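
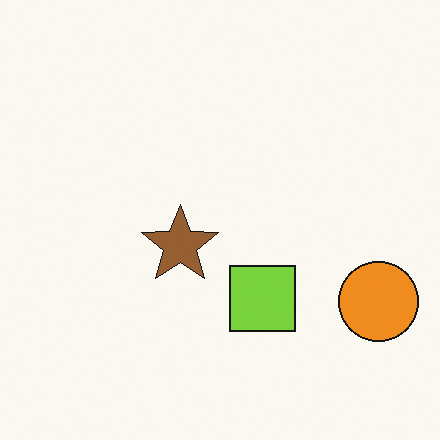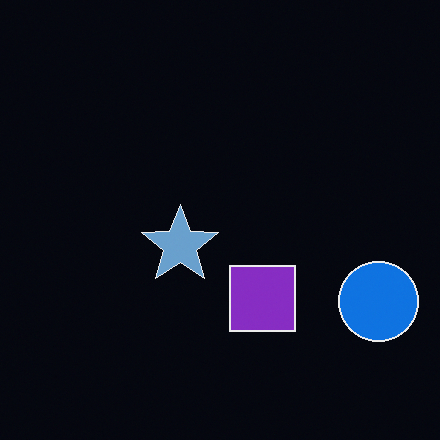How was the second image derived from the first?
The second image is the first color-inverted (negative).

The light background has become dark and every shape's color is its complement — a photographic negative.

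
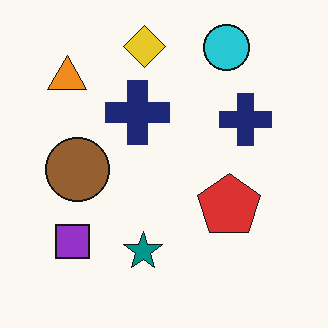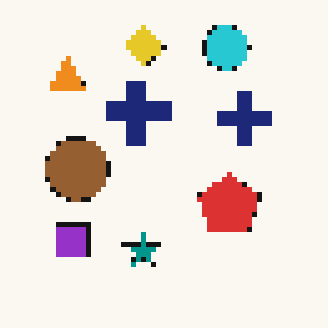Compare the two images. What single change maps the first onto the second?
The second image is the first mildly pixelated.

Shapes are reduced to large square blocks; fine edges and outlines are lost — a downscale-then-upscale (mosaic) effect.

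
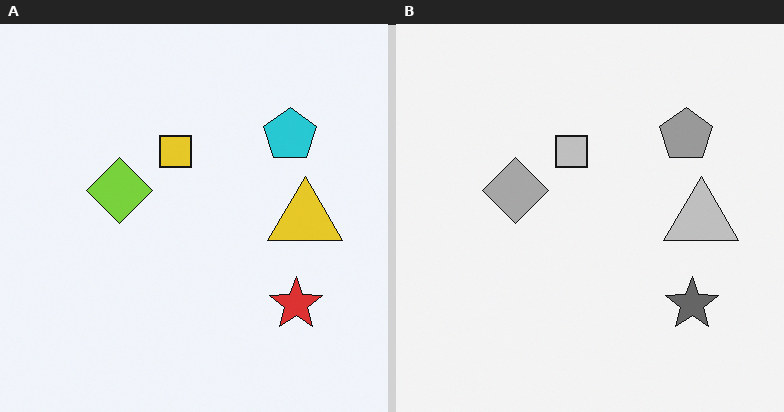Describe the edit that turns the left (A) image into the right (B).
The transformation is: converted to grayscale.

All color is removed — every shape is now a shade of grey.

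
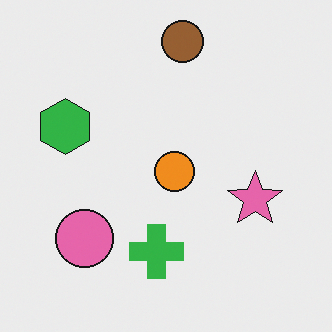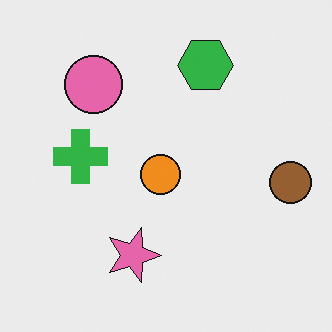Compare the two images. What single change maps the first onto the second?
This is the original image rotated 90° clockwise.

The brown circle sits in the top of the first image and the right of the second — consistent with a whole-image 90° clockwise rotation.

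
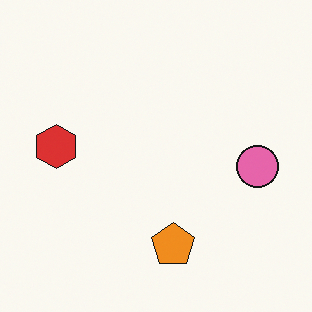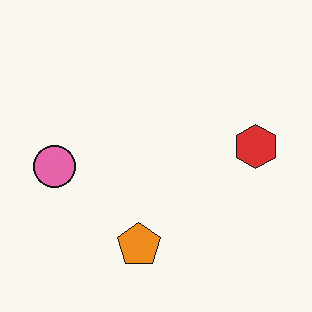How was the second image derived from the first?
It was flipped horizontally (left ↔ right).

The pink circle is in the right of the first image and the left of the second — shapes on opposite sides of the vertical midline have swapped in a mirror flip.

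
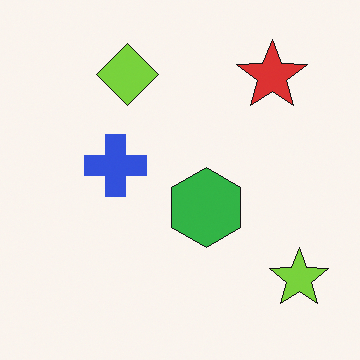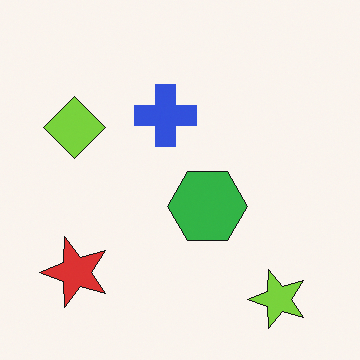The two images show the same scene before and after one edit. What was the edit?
It was transposed (reflected across the top-left ↔ bottom-right diagonal).

Shapes have swapped their row and column positions — what was in the top-right is now in the bottom-left — a diagonal reflection.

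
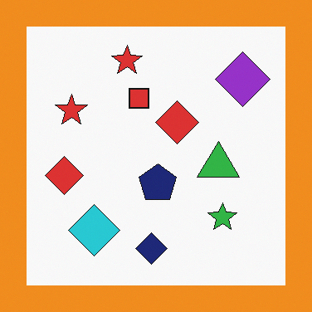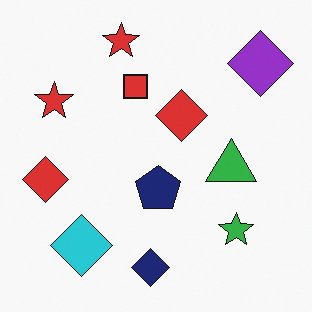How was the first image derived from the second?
The first image is the second framed with a orange border.

A solid orange frame runs around the edge of the first image, with the content slightly shrunk inside it.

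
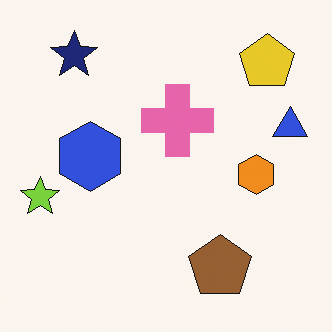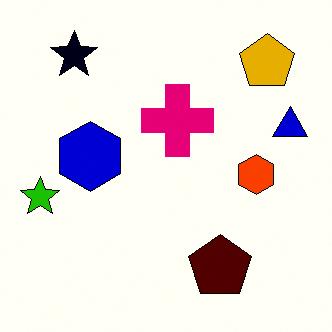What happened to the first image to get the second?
It was given much higher contrast.

Tones are pushed away from mid-grey across the whole image — a global contrast change.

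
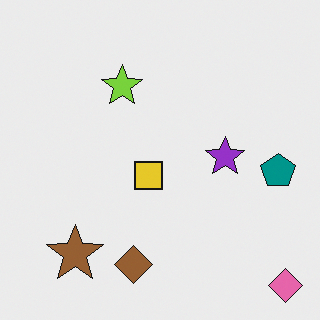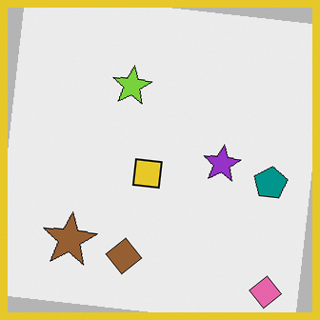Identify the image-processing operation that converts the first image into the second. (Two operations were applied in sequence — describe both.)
The image was rotated clockwise by a small amount, then framed with a yellow border.

Every shape is tilted by the same angle and the image corners show triangular fill wedges — a whole-image rotation by a non-right angle. A solid yellow frame runs around the edge of the second image, with the content slightly shrunk inside it.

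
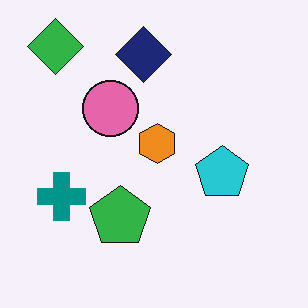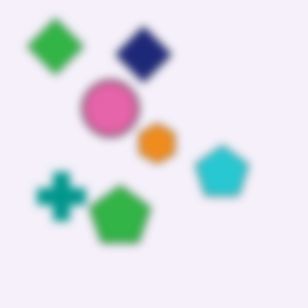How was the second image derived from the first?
The transformation is: moderately blurred.

Shape edges and outlines are uniformly softened across the whole image.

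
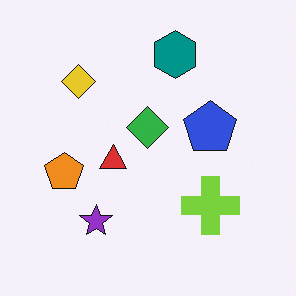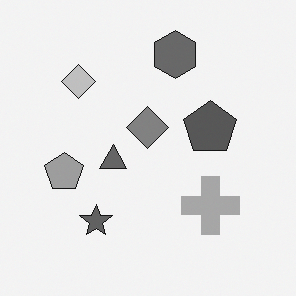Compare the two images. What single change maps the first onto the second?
The transformation is: converted to grayscale.

All color is removed — every shape is now a shade of grey.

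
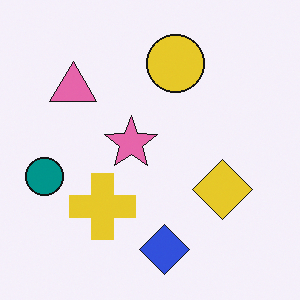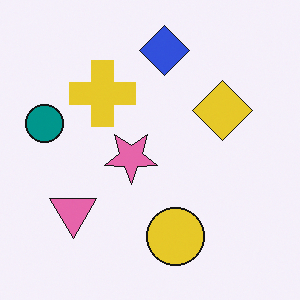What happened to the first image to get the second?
The second image is the first flipped vertically (top ↔ bottom).

The blue diamond is in the bottom of the first image and the top of the second — shapes on opposite sides of the horizontal midline have swapped in a mirror flip.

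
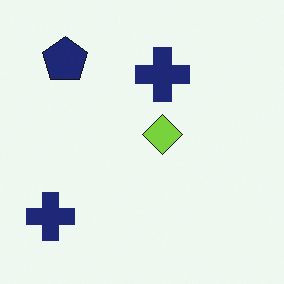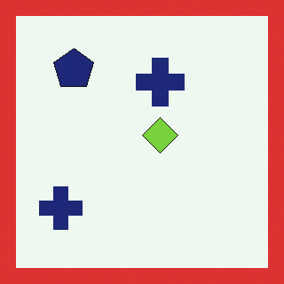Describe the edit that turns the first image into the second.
The image was framed with a red border.

A solid red frame runs around the edge of the second image, with the content slightly shrunk inside it.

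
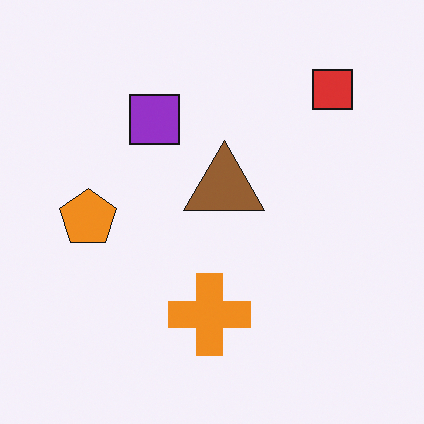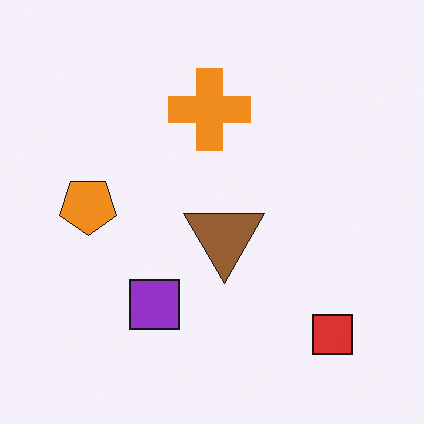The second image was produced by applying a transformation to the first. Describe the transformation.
This is the original image flipped vertically (top ↔ bottom).

The red square is in the top-right of the first image and the bottom-right of the second — shapes on opposite sides of the horizontal midline have swapped in a mirror flip.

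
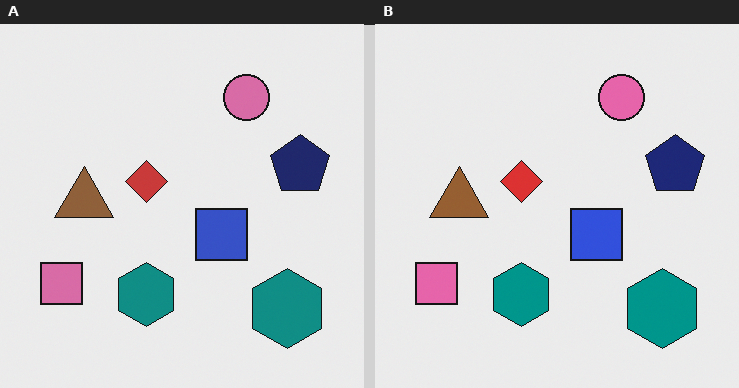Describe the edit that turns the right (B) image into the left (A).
The left (A) image is the right (B) slightly desaturated.

All colors are more muted and greyish — a global saturation change.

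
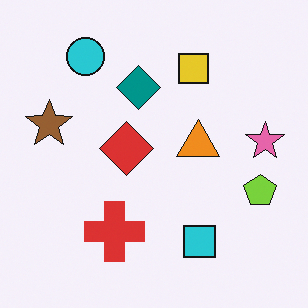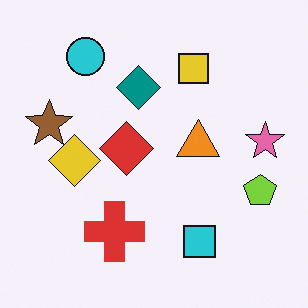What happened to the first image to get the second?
It was overlaid with an additional yellow diamond.

A yellow diamond appears in the second image that is absent from the first.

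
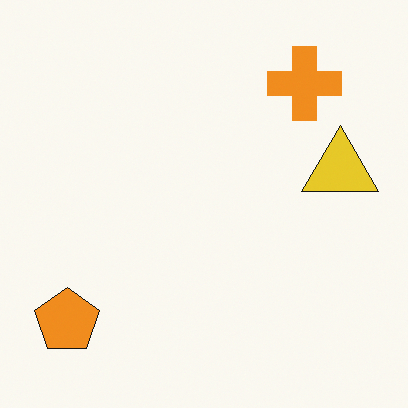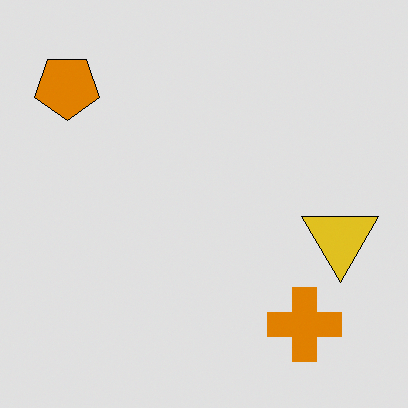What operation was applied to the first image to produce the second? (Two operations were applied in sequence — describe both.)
It was posterized to a reduced palette, then flipped vertically (top ↔ bottom).

Each flat color has snapped to a coarser quantized level — most visibly, the near-white background has dropped to a flat grey. The orange cross is in the top-right of the first image and the bottom-right of the second — shapes on opposite sides of the horizontal midline have swapped in a mirror flip.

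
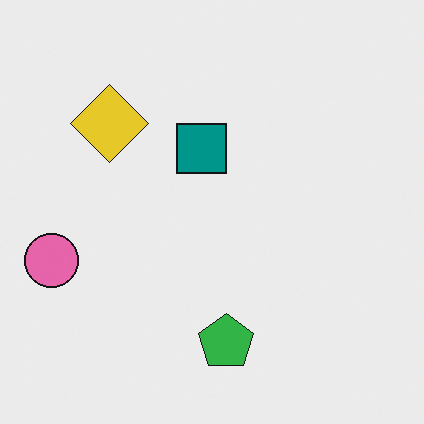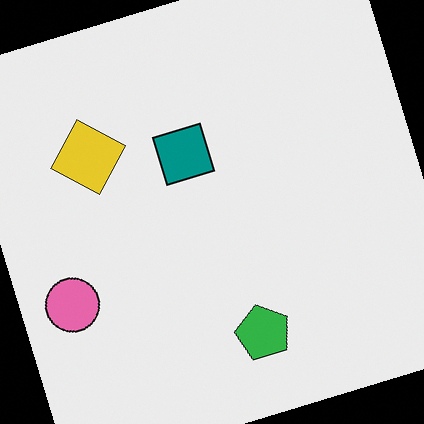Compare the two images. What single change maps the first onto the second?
The transformation is: rotated counter-clockwise by a moderate amount.

Every shape is tilted by the same angle and the image corners show triangular fill wedges — a whole-image rotation by a non-right angle.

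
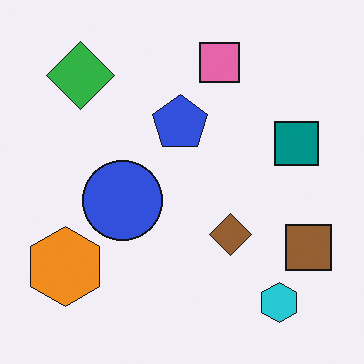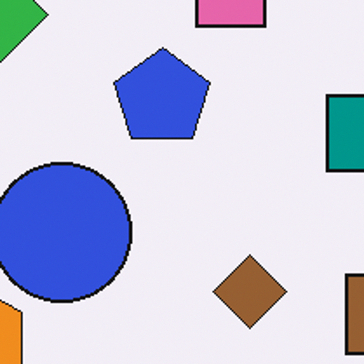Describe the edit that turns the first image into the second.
The transformation is: cropped tightly and scaled back up.

The visible shapes are larger and the field of view is narrower; shapes near the original edges may be partly or wholly outside the frame — a crop-and-rescale.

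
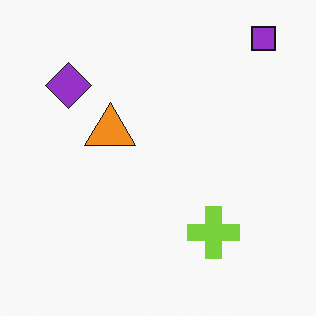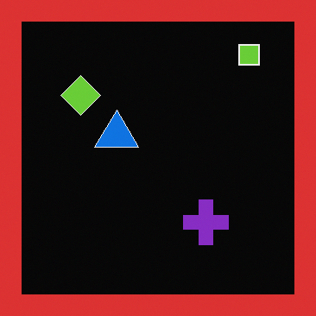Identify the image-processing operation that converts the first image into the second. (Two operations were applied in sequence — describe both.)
This is the original image color-inverted (negative), then framed with a red border.

The light background has become dark and every shape's color is its complement — a photographic negative. A solid red frame runs around the edge of the second image, with the content slightly shrunk inside it.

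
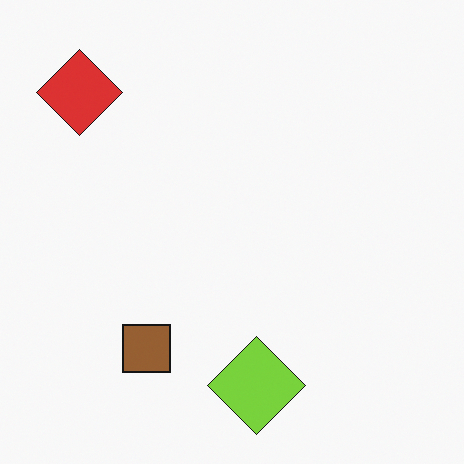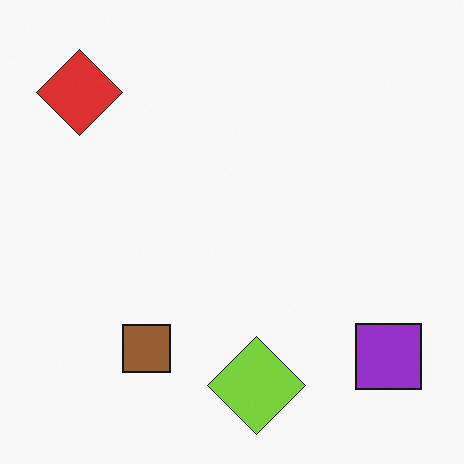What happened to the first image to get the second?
The transformation is: overlaid with an additional purple square.

A purple square appears in the second image that is absent from the first.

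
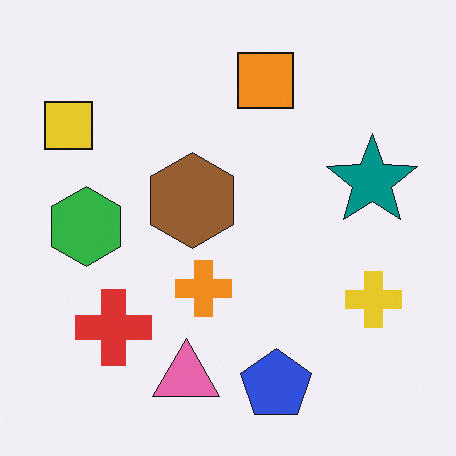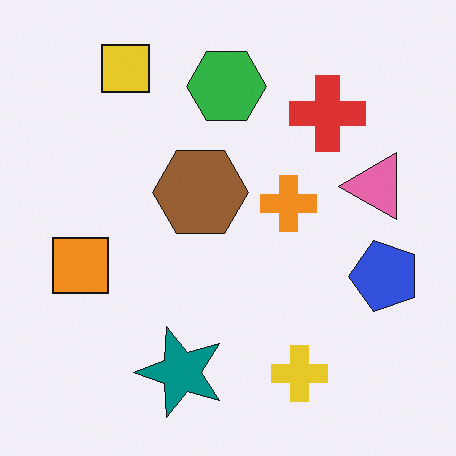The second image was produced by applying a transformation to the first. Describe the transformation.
The transformation is: transposed (reflected across the top-left ↔ bottom-right diagonal).

Shapes have swapped their row and column positions — what was in the top-right is now in the bottom-left — a diagonal reflection.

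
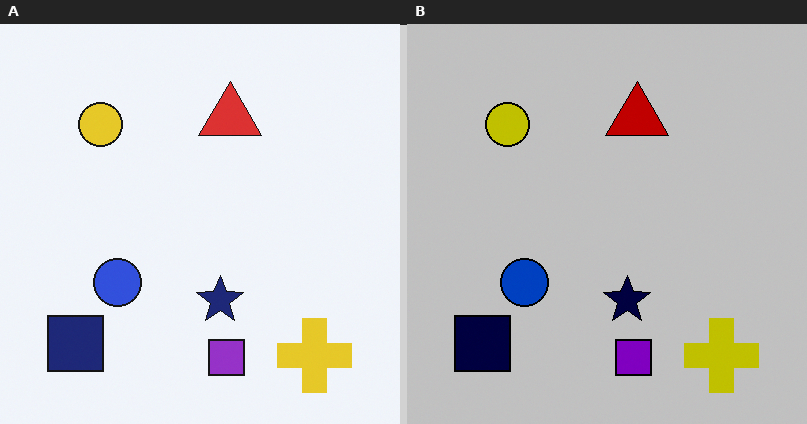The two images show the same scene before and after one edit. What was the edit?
It was heavily posterized to just a handful of flat colors.

Each flat color has snapped to a coarser quantized level — most visibly, the near-white background has dropped to a flat grey.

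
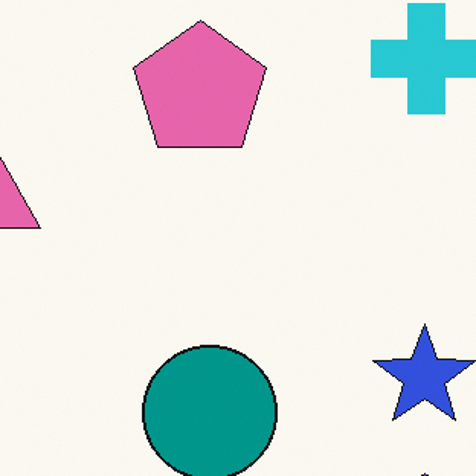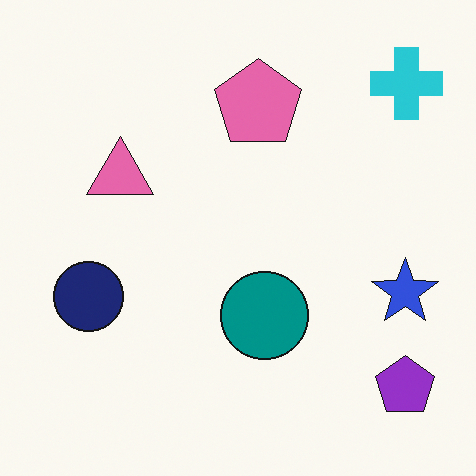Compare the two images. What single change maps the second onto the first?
It was cropped slightly and scaled back up.

The visible shapes are larger and the field of view is narrower; shapes near the original edges may be partly or wholly outside the frame — a crop-and-rescale.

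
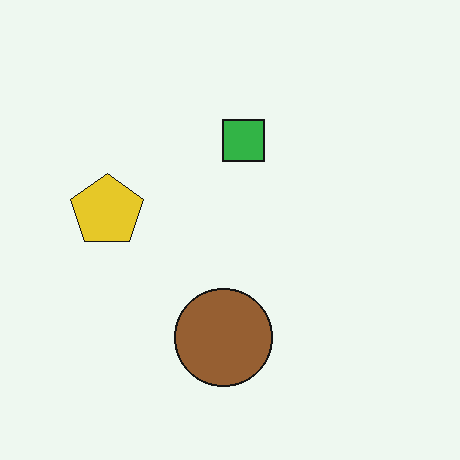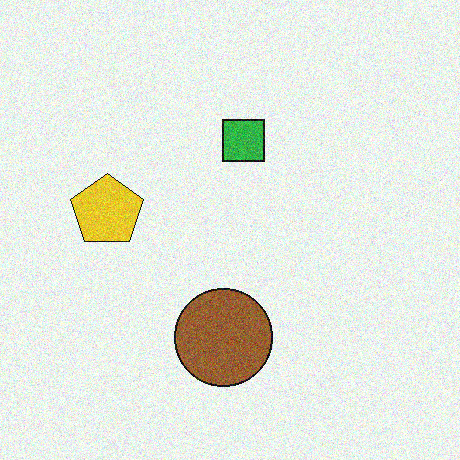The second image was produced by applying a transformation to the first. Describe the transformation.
Degraded with visible gaussian noise.

Random speckle covers the whole image, including the flat background.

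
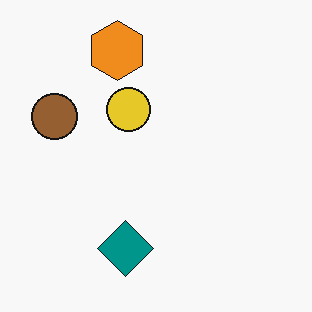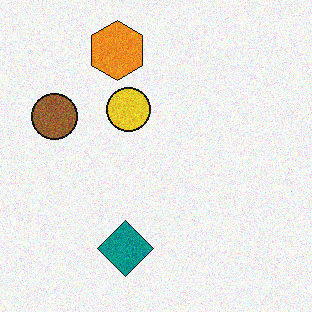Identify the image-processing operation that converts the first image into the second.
This is the original image degraded with visible gaussian noise.

Random speckle covers the whole image, including the flat background.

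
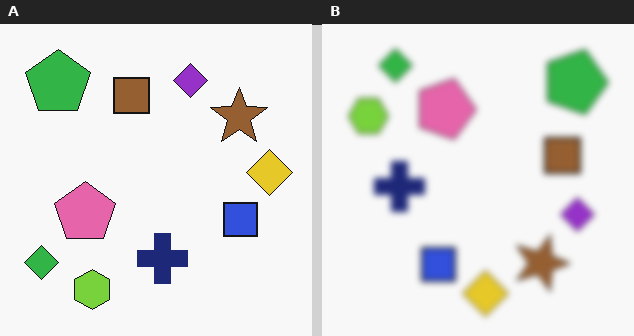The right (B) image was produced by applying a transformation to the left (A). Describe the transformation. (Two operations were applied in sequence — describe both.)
This is the original image rotated 90° clockwise, then moderately blurred.

The green diamond sits in the bottom-left of the left (A) image and the top-left of the right (B) — consistent with a whole-image 90° clockwise rotation. Shape edges and outlines are uniformly softened across the whole image.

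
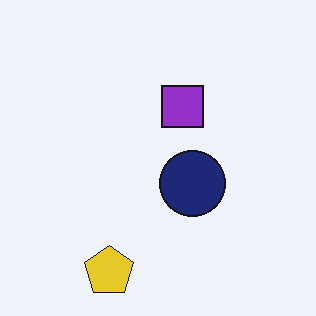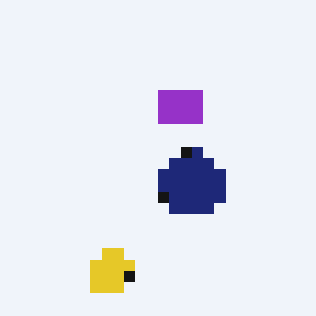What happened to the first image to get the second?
The transformation is: coarsely pixelated.

Shapes are reduced to large square blocks; fine edges and outlines are lost — a downscale-then-upscale (mosaic) effect.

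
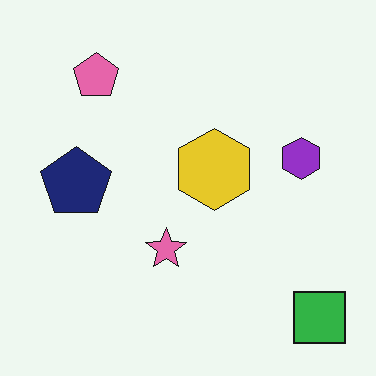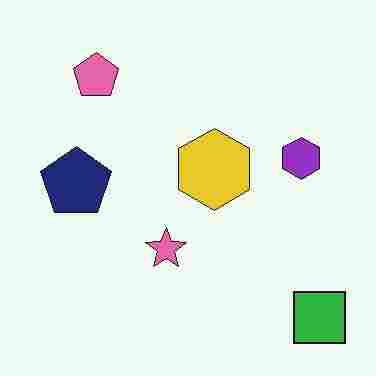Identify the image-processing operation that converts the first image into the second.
The image was heavily JPEG-compressed with obvious blocking artifacts.

Blocky 8×8 compression artifacts appear around shape edges and the flat background shows ringing — characteristic JPEG degradation.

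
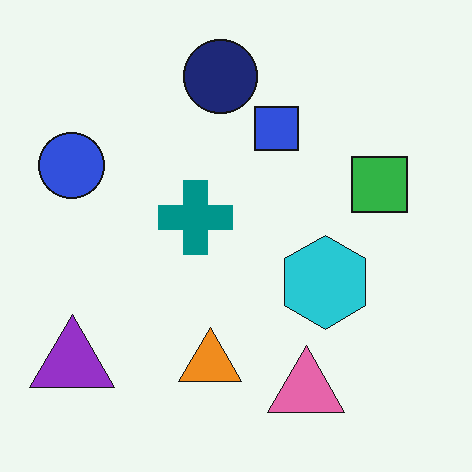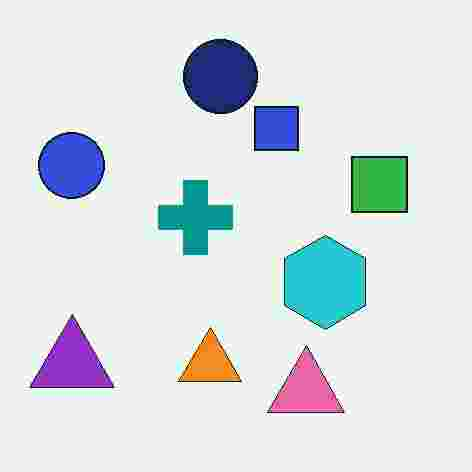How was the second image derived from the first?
The image was heavily JPEG-compressed with obvious blocking artifacts.

Blocky 8×8 compression artifacts appear around shape edges and the flat background shows ringing — characteristic JPEG degradation.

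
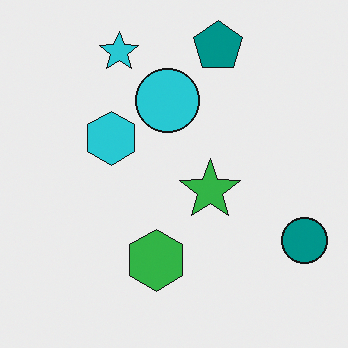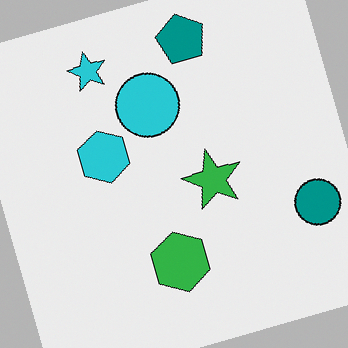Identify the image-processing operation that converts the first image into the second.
It was rotated counter-clockwise by a moderate amount.

Every shape is tilted by the same angle and the image corners show triangular fill wedges — a whole-image rotation by a non-right angle.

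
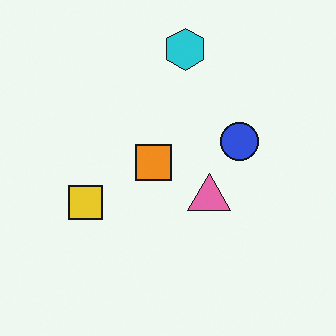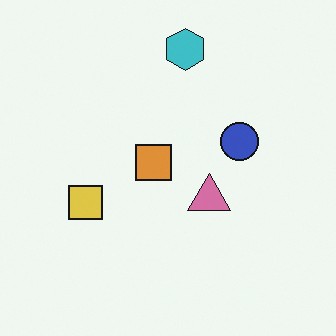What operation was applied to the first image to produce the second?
Slightly desaturated.

All colors are more muted and greyish — a global saturation change.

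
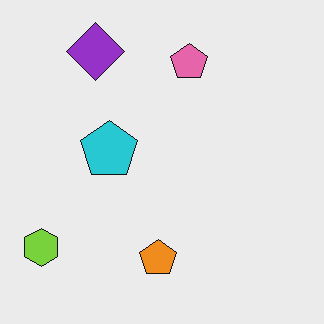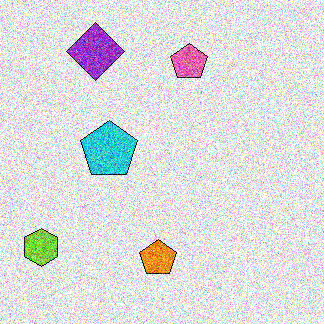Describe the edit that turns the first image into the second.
The second image is the first degraded with a thick layer of grain.

Random speckle covers the whole image, including the flat background.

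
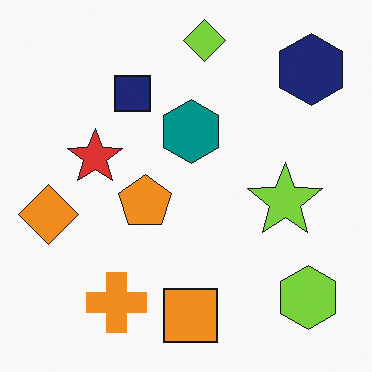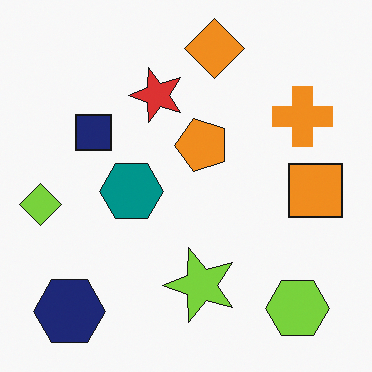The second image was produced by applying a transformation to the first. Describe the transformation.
The transformation is: transposed (reflected across the top-left ↔ bottom-right diagonal).

Shapes have swapped their row and column positions — what was in the top-right is now in the bottom-left — a diagonal reflection.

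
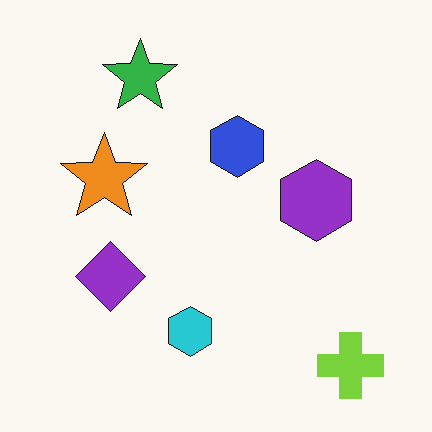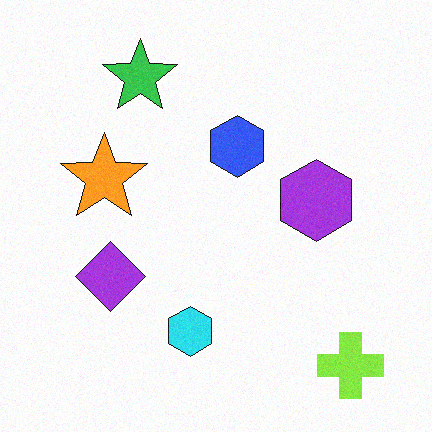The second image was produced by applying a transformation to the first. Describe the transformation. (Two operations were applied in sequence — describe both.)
The second image is the first slightly brightened, then degraded with light additive noise.

Every pixel — background and shapes alike — is uniformly brightened. Random speckle covers the whole image, including the flat background.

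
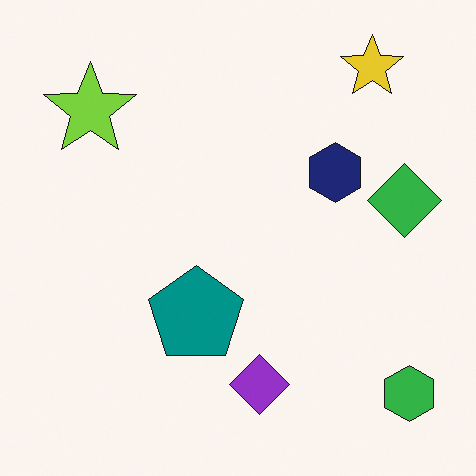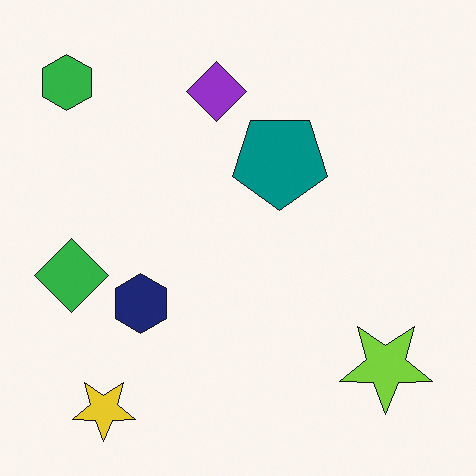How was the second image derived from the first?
The image was rotated 180°.

The green hexagon sits in the bottom-right of the first image and the top-left of the second — consistent with a whole-image 180° rotation.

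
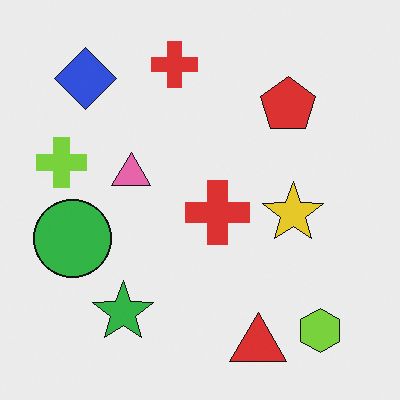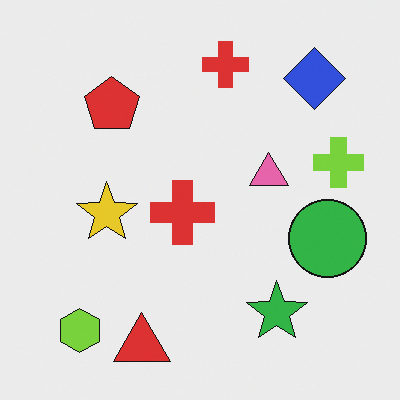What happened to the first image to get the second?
Flipped horizontally (left ↔ right).

The lime cross is in the left of the first image and the right of the second — shapes on opposite sides of the vertical midline have swapped in a mirror flip.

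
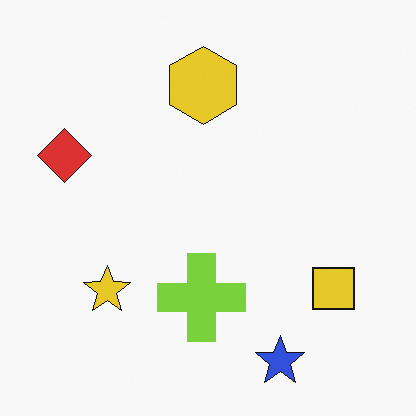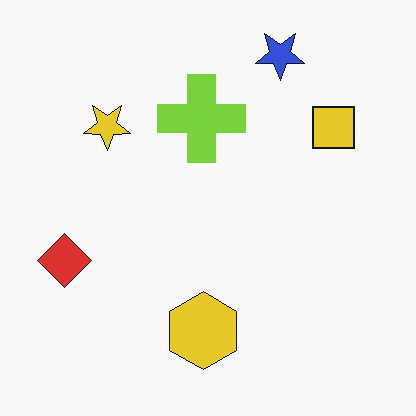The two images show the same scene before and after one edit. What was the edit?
This is the original image flipped vertically (top ↔ bottom).

The blue star is in the bottom-right of the first image and the top-right of the second — shapes on opposite sides of the horizontal midline have swapped in a mirror flip.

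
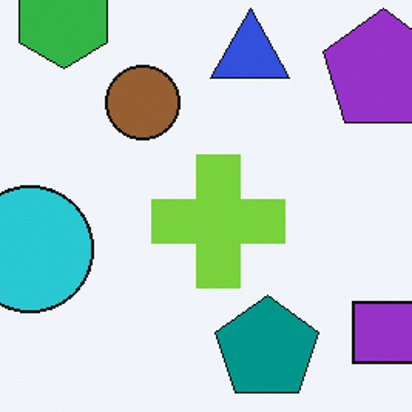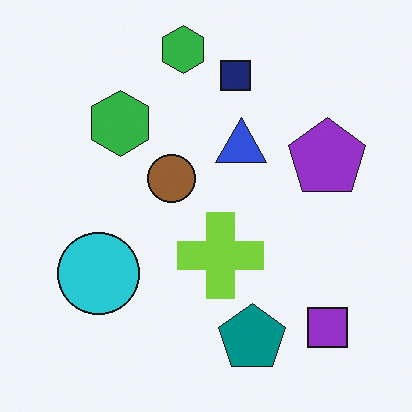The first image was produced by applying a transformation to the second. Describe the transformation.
This is the original image cropped slightly and scaled back up.

The visible shapes are larger and the field of view is narrower; shapes near the original edges may be partly or wholly outside the frame — a crop-and-rescale.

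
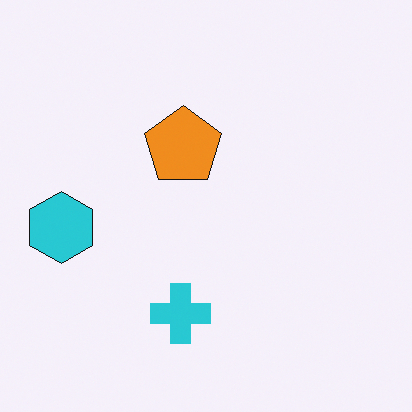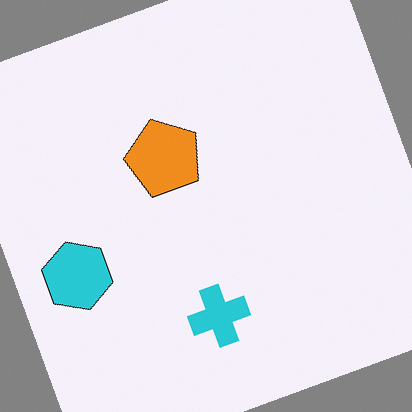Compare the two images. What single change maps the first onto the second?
The second image is the first rotated counter-clockwise by a moderate amount.

Every shape is tilted by the same angle and the image corners show triangular fill wedges — a whole-image rotation by a non-right angle.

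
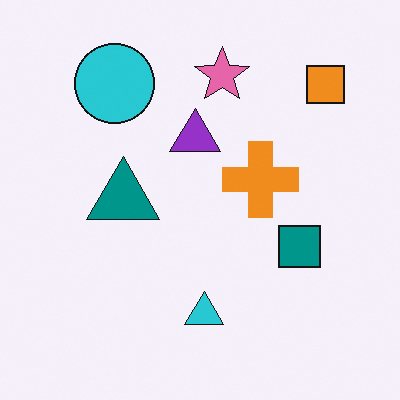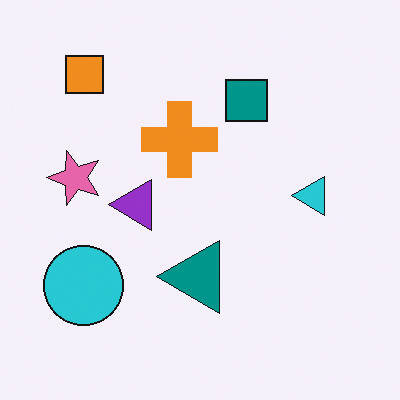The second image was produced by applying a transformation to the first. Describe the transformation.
It was rotated 90° counter-clockwise.

The orange square sits in the top-right of the first image and the top-left of the second — consistent with a whole-image 90° counter-clockwise rotation.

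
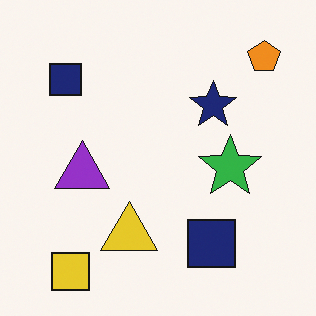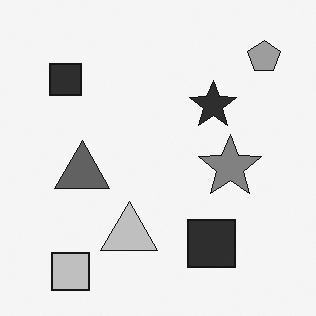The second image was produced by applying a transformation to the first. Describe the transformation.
The second image is the first converted to grayscale.

All color is removed — every shape is now a shade of grey.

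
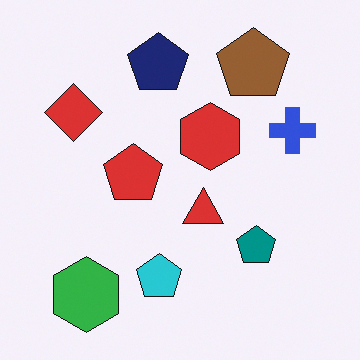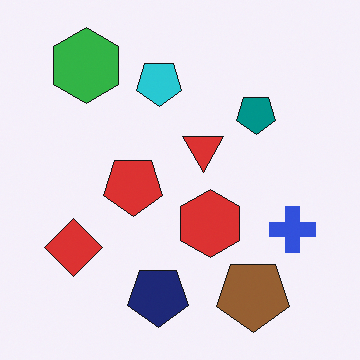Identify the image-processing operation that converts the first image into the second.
This is the original image flipped vertically (top ↔ bottom).

The navy pentagon is in the top of the first image and the bottom of the second — shapes on opposite sides of the horizontal midline have swapped in a mirror flip.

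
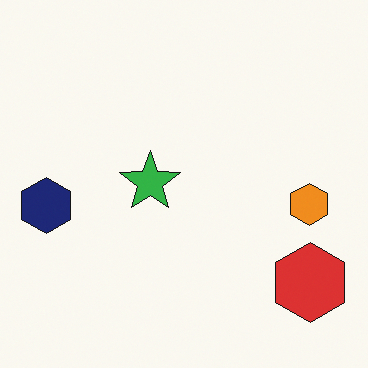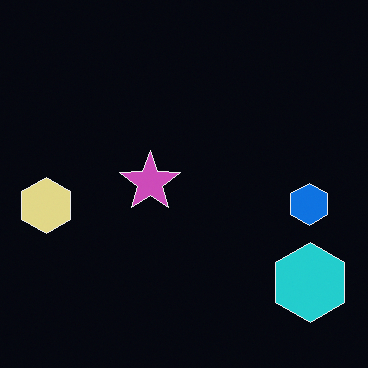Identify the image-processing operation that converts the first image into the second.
It was color-inverted (negative).

The light background has become dark and every shape's color is its complement — a photographic negative.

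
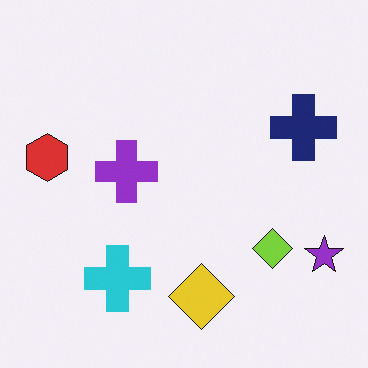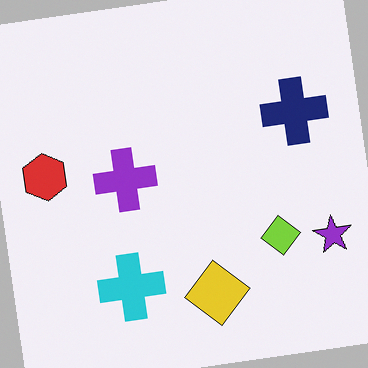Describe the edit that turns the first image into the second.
The transformation is: rotated counter-clockwise by a slight angle.

Every shape is tilted by the same angle and the image corners show triangular fill wedges — a whole-image rotation by a non-right angle.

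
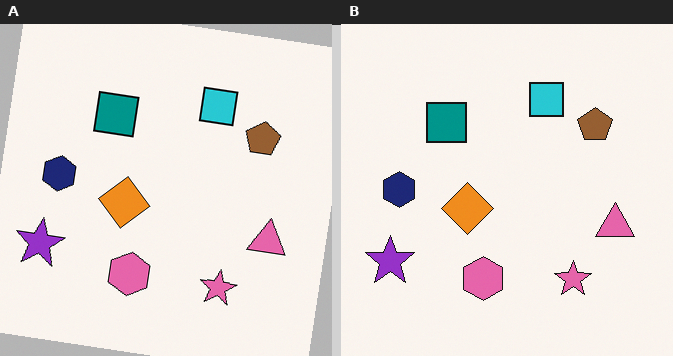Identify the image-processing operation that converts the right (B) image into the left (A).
The left (A) image is the right (B) rotated clockwise by a slight angle.

Every shape is tilted by the same angle and the image corners show triangular fill wedges — a whole-image rotation by a non-right angle.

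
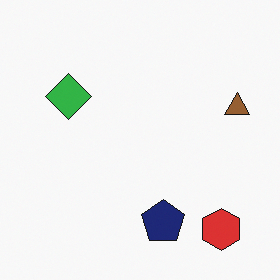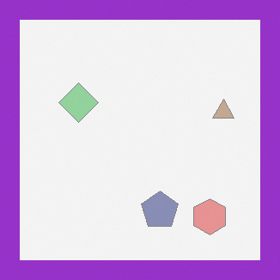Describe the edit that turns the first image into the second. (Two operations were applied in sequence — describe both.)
The transformation is: washed out (contrast reduced), then framed with a purple border.

Tones are pushed toward mid-grey across the whole image — a global contrast change. A solid purple frame runs around the edge of the second image, with the content slightly shrunk inside it.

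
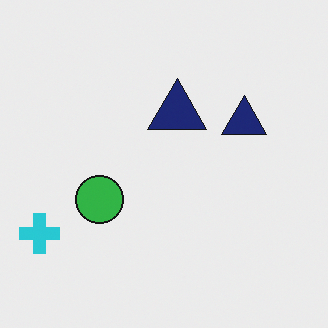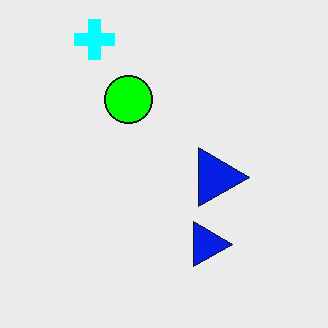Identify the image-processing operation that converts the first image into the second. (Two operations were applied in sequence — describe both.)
The transformation is: rotated 90° clockwise, then heavily oversaturated.

The cyan cross sits in the bottom-left of the first image and the top-left of the second — consistent with a whole-image 90° clockwise rotation. All colors are more vivid — a global saturation change.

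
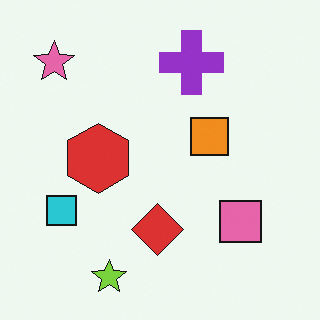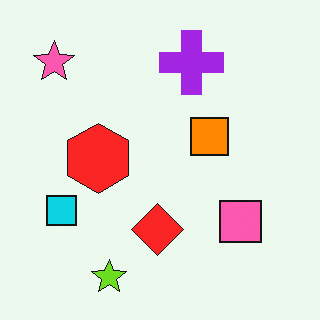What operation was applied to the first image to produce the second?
The image was slightly oversaturated.

All colors are more vivid — a global saturation change.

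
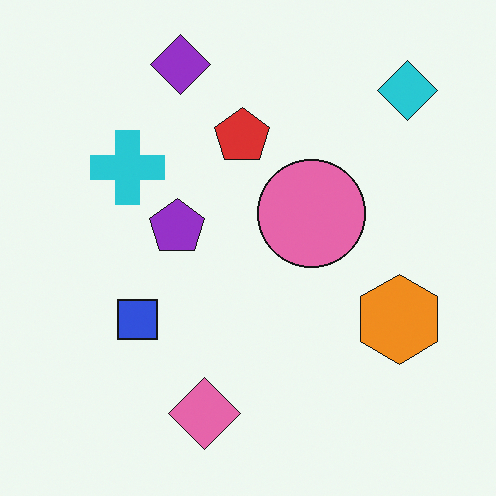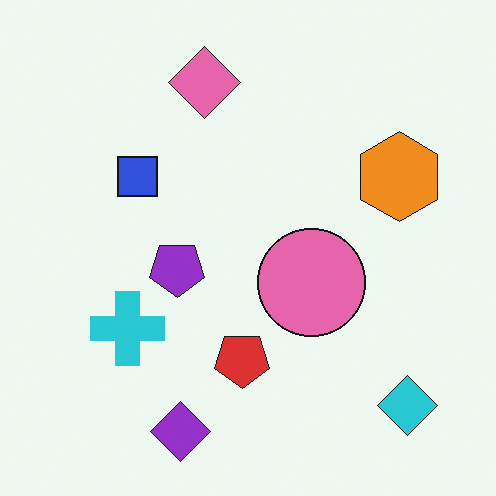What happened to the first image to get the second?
The transformation is: flipped vertically (top ↔ bottom).

The purple diamond is in the top of the first image and the bottom of the second — shapes on opposite sides of the horizontal midline have swapped in a mirror flip.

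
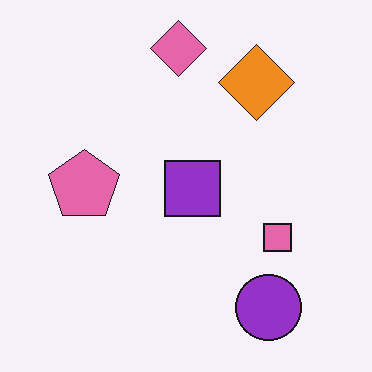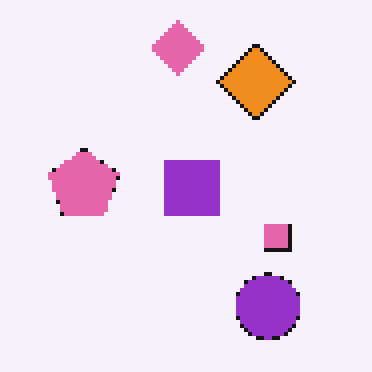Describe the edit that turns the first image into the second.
Mildly pixelated.

Shapes are reduced to large square blocks; fine edges and outlines are lost — a downscale-then-upscale (mosaic) effect.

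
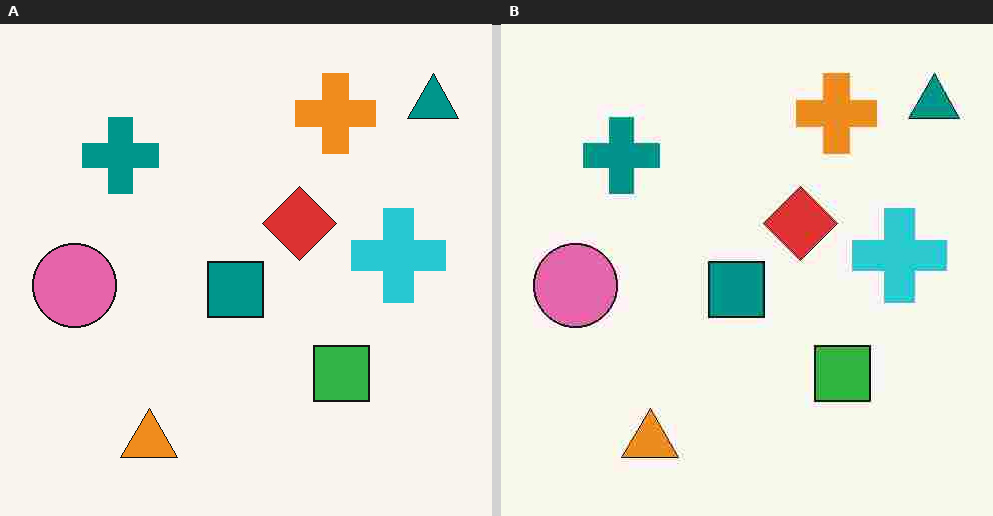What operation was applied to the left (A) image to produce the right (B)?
The image was heavily JPEG-compressed with obvious blocking artifacts.

Blocky 8×8 compression artifacts appear around shape edges and the flat background shows ringing — characteristic JPEG degradation.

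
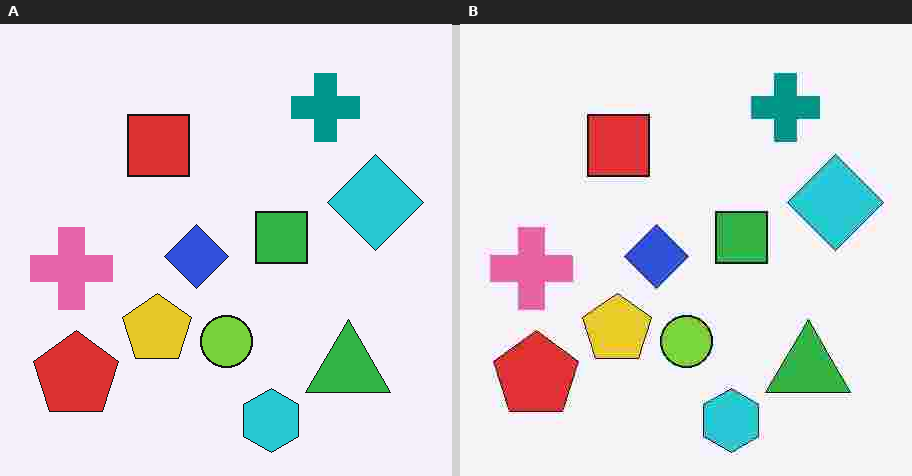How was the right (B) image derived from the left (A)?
Degraded with heavy JPEG compression.

Blocky 8×8 compression artifacts appear around shape edges and the flat background shows ringing — characteristic JPEG degradation.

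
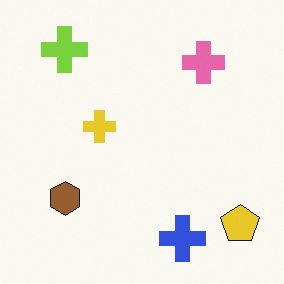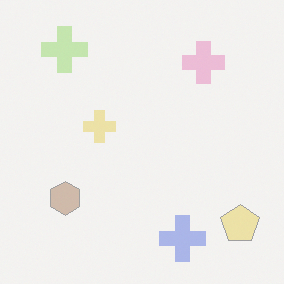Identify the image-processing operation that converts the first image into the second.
Given much lower contrast.

Tones are pushed toward mid-grey across the whole image — a global contrast change.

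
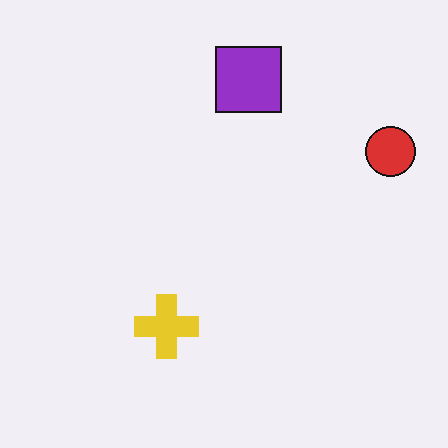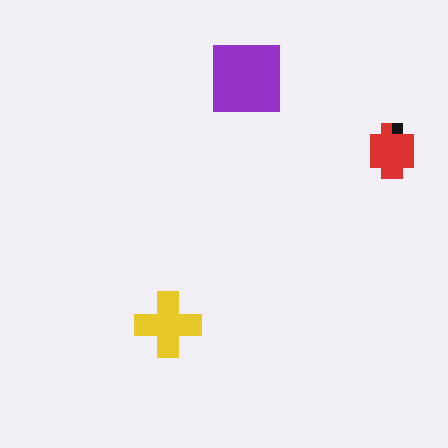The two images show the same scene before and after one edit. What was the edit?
The second image is the first heavily pixelated into large blocks.

Shapes are reduced to large square blocks; fine edges and outlines are lost — a downscale-then-upscale (mosaic) effect.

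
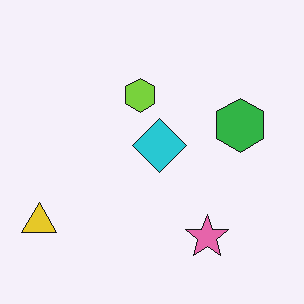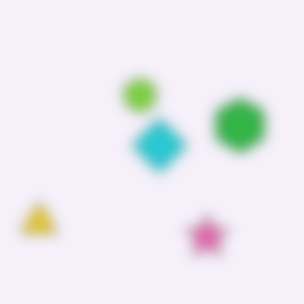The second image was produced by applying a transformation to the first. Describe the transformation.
The second image is the first heavily blurred.

Shape edges and outlines are uniformly softened across the whole image.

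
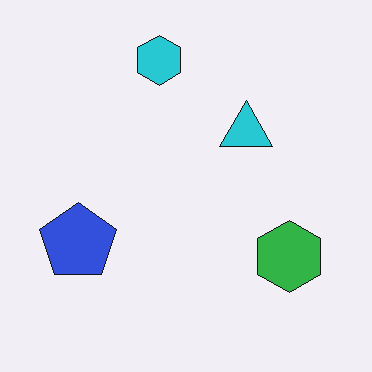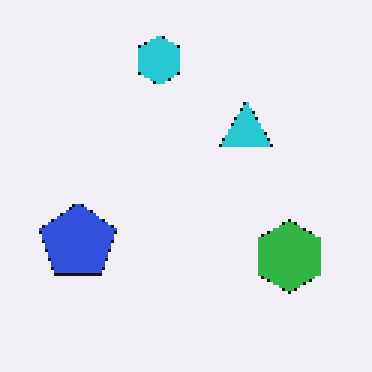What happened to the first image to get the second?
Lightly pixelated (a mild mosaic effect).

Shapes are reduced to large square blocks; fine edges and outlines are lost — a downscale-then-upscale (mosaic) effect.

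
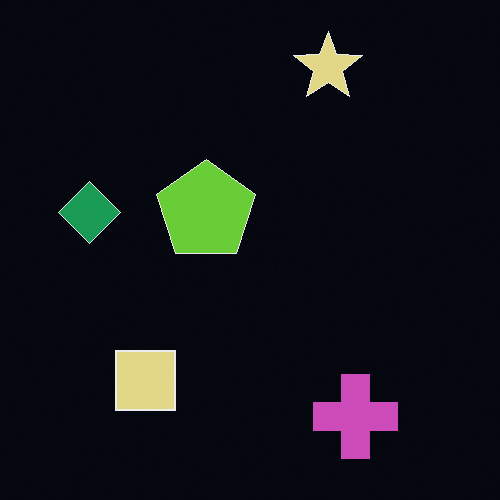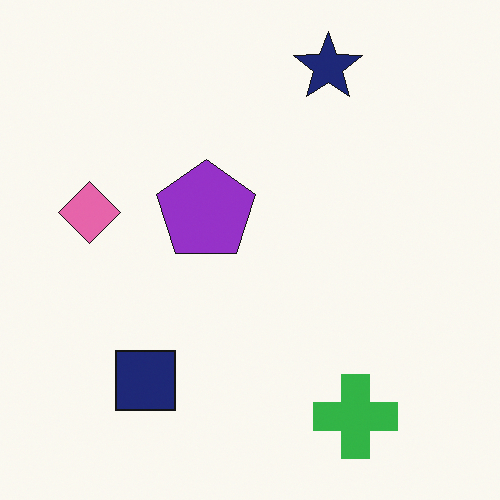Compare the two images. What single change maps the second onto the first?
It was color-inverted (negative).

The light background has become dark and every shape's color is its complement — a photographic negative.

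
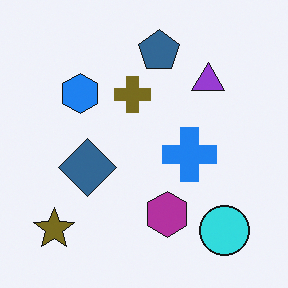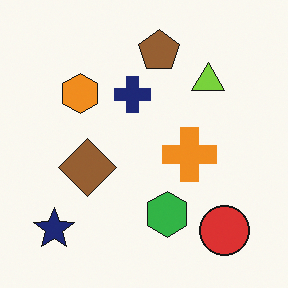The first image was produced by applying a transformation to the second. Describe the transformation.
The first image is the second hue-shifted through roughly half the color wheel.

Every shape's color has rotated by the same amount around the hue wheel — a uniform hue shift.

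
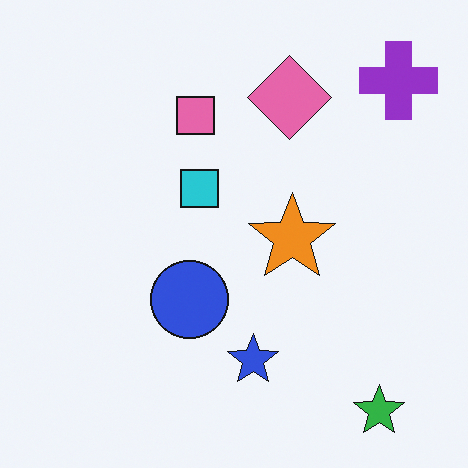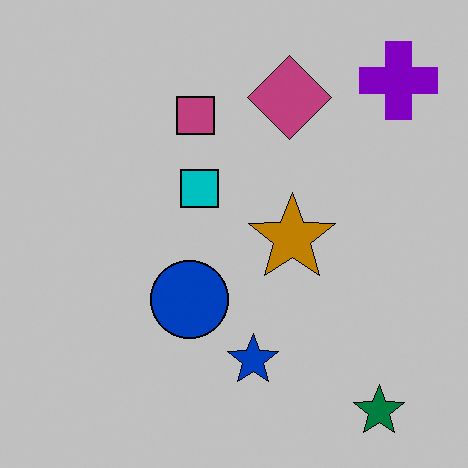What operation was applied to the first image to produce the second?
This is the original image aggressively posterized.

Each flat color has snapped to a coarser quantized level — most visibly, the near-white background has dropped to a flat grey.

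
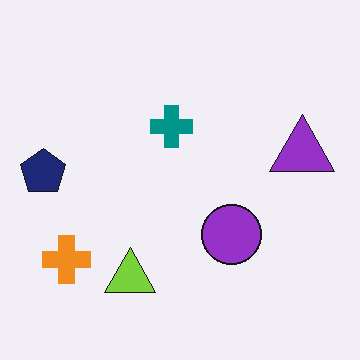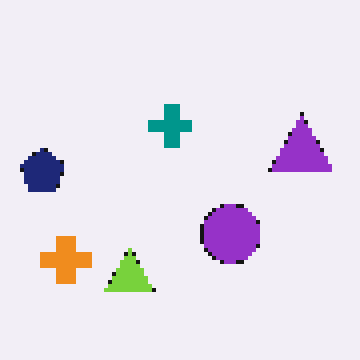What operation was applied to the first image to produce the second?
The transformation is: lightly pixelated (a mild mosaic effect).

Shapes are reduced to large square blocks; fine edges and outlines are lost — a downscale-then-upscale (mosaic) effect.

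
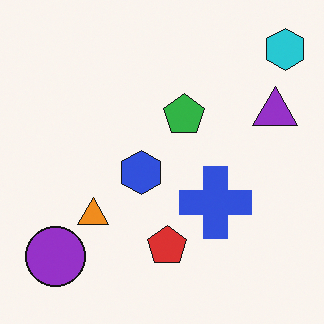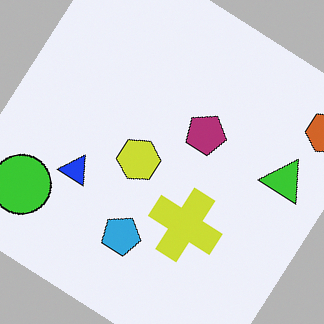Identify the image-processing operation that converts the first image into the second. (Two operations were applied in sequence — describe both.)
Rotated clockwise by a large amount — several tens of degrees, then hue-shifted through roughly half the color wheel.

Every shape is tilted by the same angle and the image corners show triangular fill wedges — a whole-image rotation by a non-right angle. Every shape's color has rotated by the same amount around the hue wheel — a uniform hue shift.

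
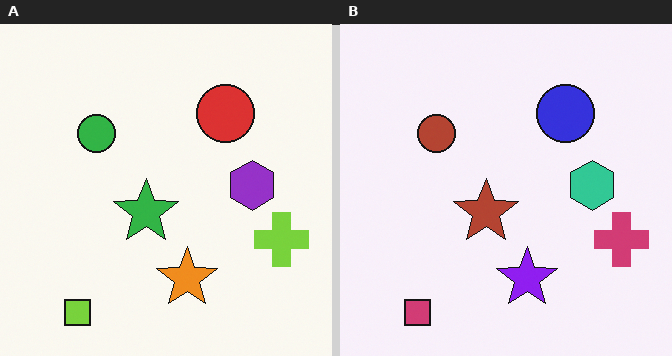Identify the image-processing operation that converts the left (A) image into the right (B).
It was hue-shifted through roughly half the color wheel.

Every shape's color has rotated by the same amount around the hue wheel — a uniform hue shift.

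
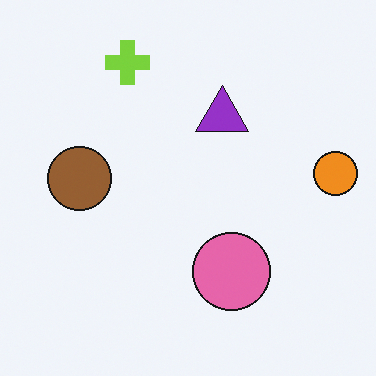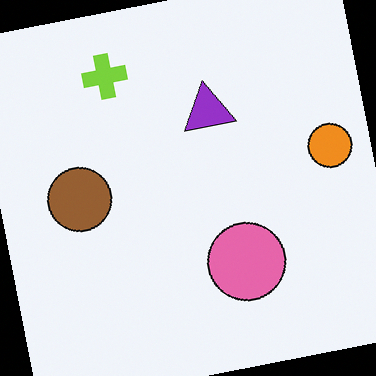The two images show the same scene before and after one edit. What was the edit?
This is the original image rotated counter-clockwise by a slight angle.

Every shape is tilted by the same angle and the image corners show triangular fill wedges — a whole-image rotation by a non-right angle.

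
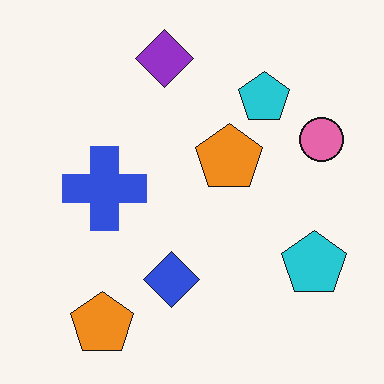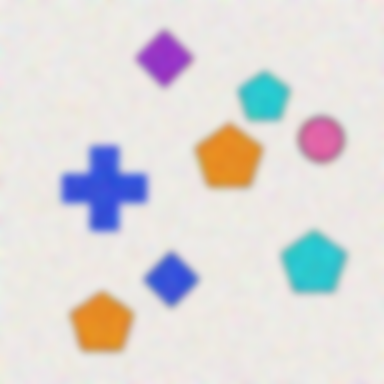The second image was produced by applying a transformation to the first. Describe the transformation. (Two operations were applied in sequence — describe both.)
Degraded with strong gaussian noise, then noticeably gaussian-blurred.

Random speckle covers the whole image, including the flat background. Shape edges and outlines are uniformly softened across the whole image.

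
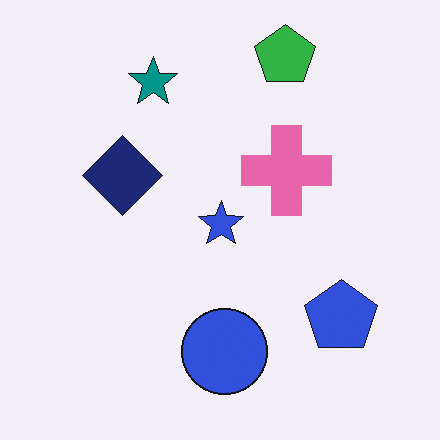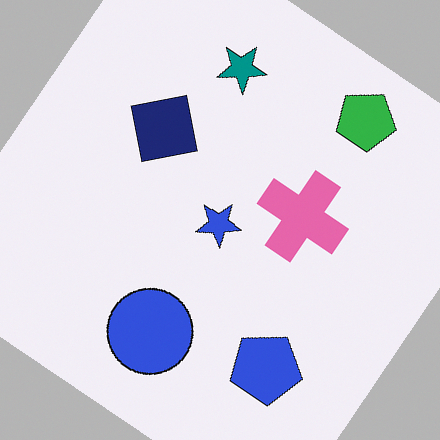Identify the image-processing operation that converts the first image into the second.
Rotated clockwise by a large amount — several tens of degrees.

Every shape is tilted by the same angle and the image corners show triangular fill wedges — a whole-image rotation by a non-right angle.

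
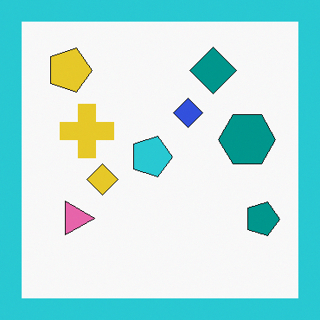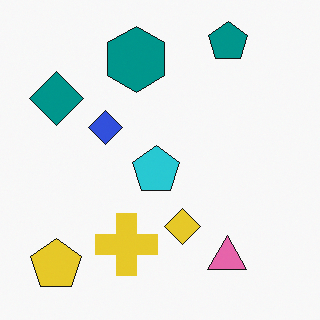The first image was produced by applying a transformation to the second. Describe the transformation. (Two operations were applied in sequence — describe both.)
Rotated 90° clockwise, then framed with a cyan border.

The yellow pentagon sits in the bottom-left of the second image and the top-left of the first — consistent with a whole-image 90° clockwise rotation. A solid cyan frame runs around the edge of the first image, with the content slightly shrunk inside it.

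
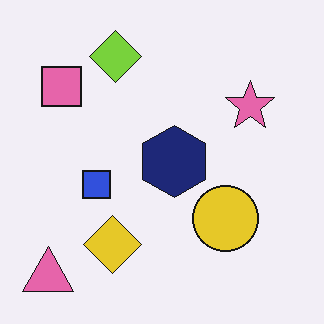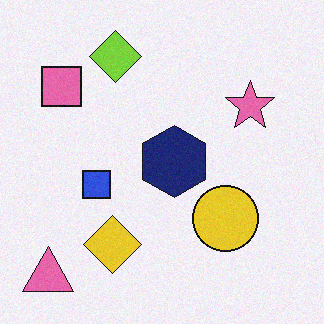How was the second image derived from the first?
The second image is the first degraded with subtle gaussian noise.

Random speckle covers the whole image, including the flat background.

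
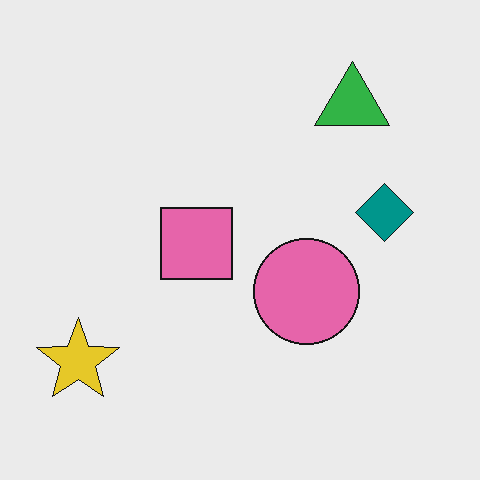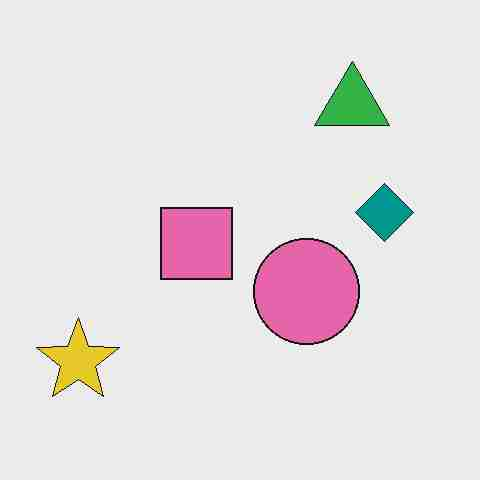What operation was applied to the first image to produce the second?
It was degraded with heavy JPEG compression.

Blocky 8×8 compression artifacts appear around shape edges and the flat background shows ringing — characteristic JPEG degradation.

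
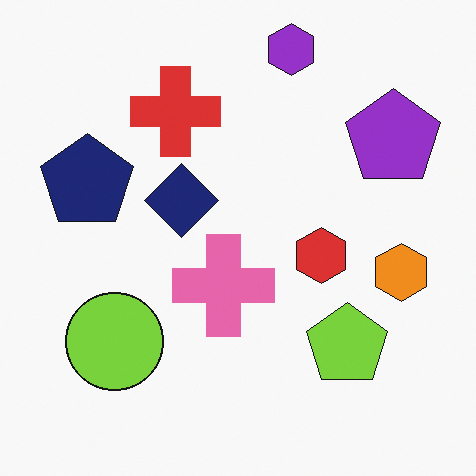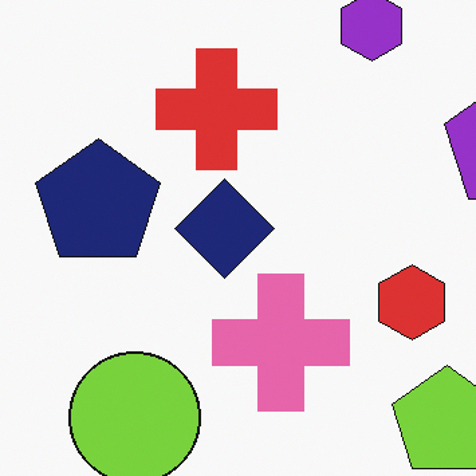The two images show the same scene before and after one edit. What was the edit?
The image was cropped slightly and scaled back up.

The visible shapes are larger and the field of view is narrower; shapes near the original edges may be partly or wholly outside the frame — a crop-and-rescale.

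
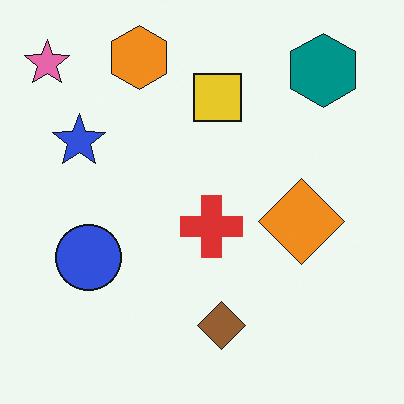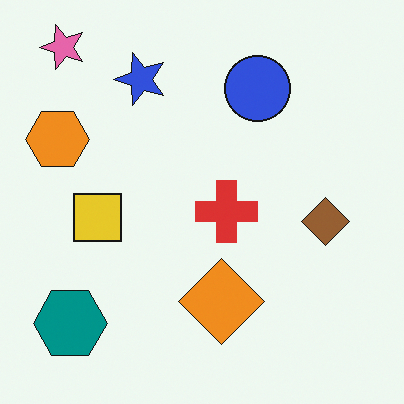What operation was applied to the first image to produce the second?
The image was transposed (reflected across the top-left ↔ bottom-right diagonal).

Shapes have swapped their row and column positions — what was in the top-right is now in the bottom-left — a diagonal reflection.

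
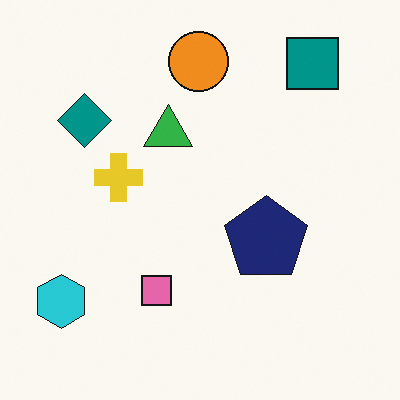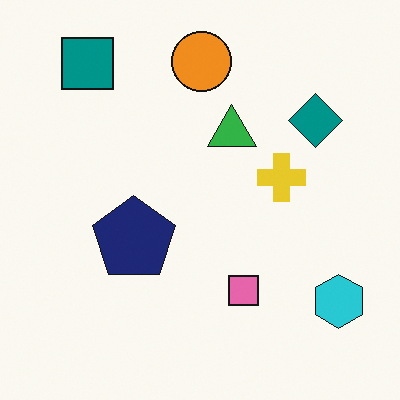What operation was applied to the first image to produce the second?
This is the original image flipped horizontally (left ↔ right).

The cyan hexagon is in the bottom-left of the first image and the bottom-right of the second — shapes on opposite sides of the vertical midline have swapped in a mirror flip.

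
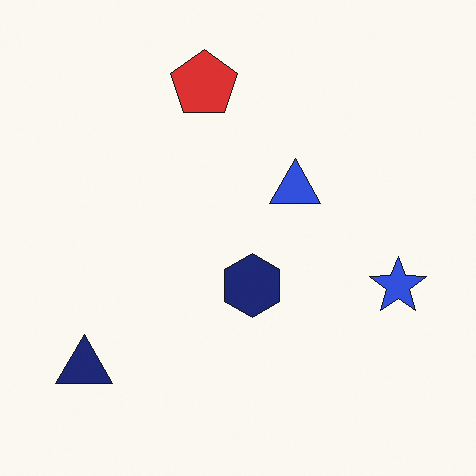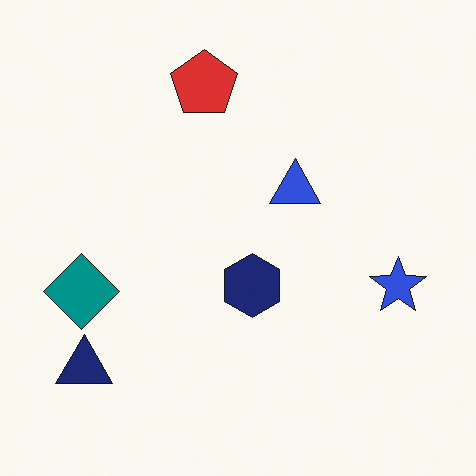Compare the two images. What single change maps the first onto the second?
Overlaid with an additional teal diamond.

A teal diamond appears in the second image that is absent from the first.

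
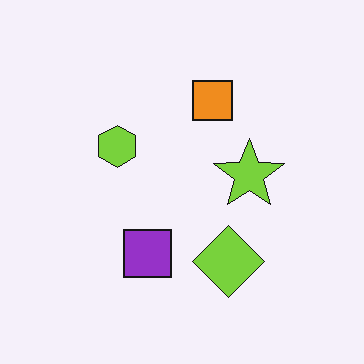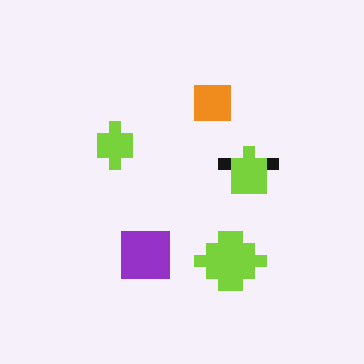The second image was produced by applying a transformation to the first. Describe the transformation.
Coarsely pixelated.

Shapes are reduced to large square blocks; fine edges and outlines are lost — a downscale-then-upscale (mosaic) effect.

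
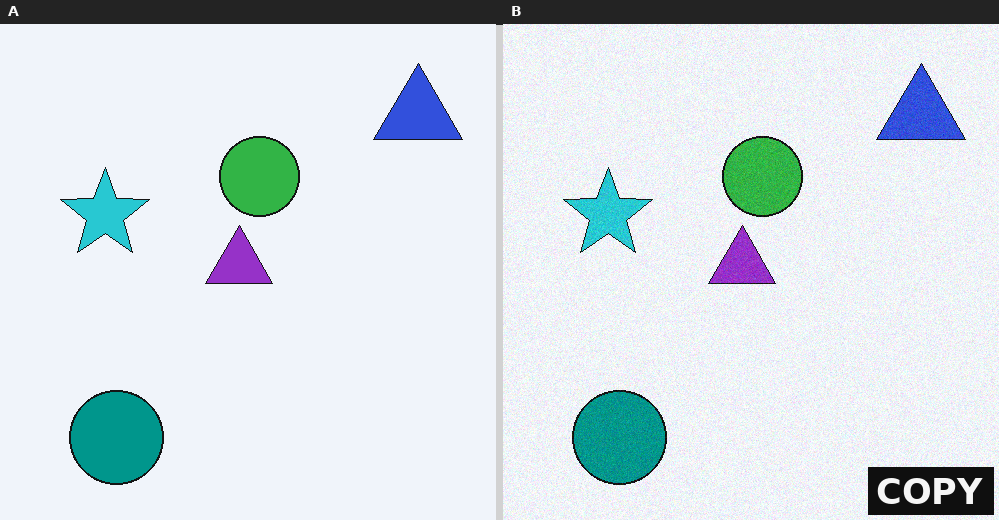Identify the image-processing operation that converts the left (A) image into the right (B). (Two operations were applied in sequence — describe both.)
It was degraded with a light layer of grain, then watermarked with the text "COPY" in the lower-right corner.

Random speckle covers the whole image, including the flat background. A dark label reading "COPY" appears in the lower-right corner.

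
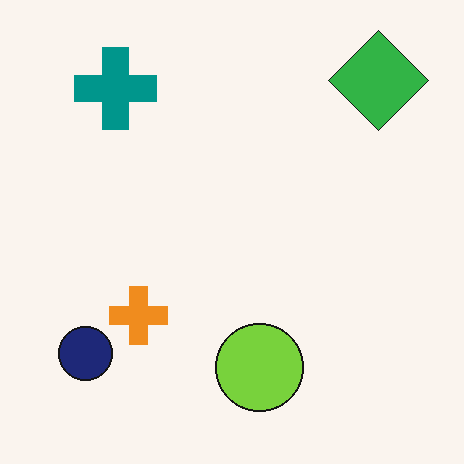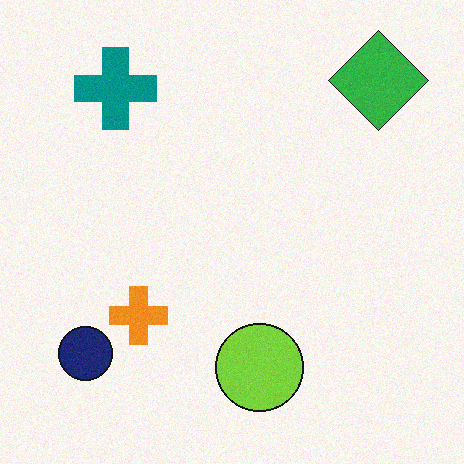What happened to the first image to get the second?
This is the original image degraded with subtle gaussian noise.

Random speckle covers the whole image, including the flat background.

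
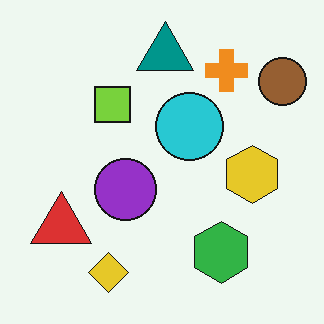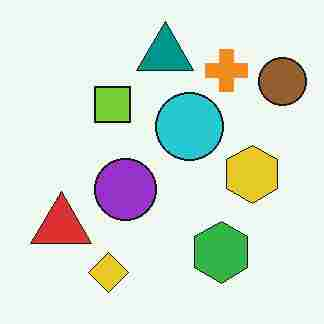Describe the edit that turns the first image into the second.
It was degraded with heavy JPEG compression.

Blocky 8×8 compression artifacts appear around shape edges and the flat background shows ringing — characteristic JPEG degradation.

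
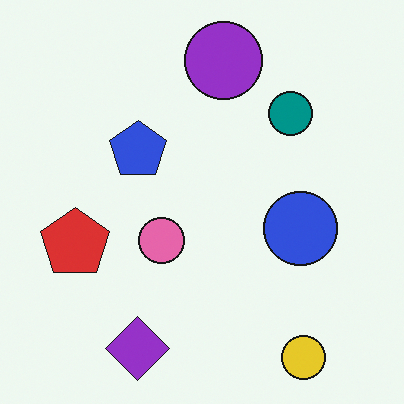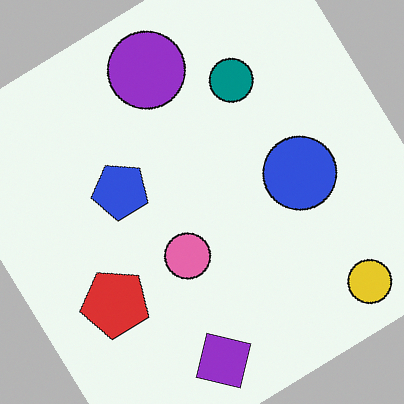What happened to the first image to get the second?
This is the original image rotated counter-clockwise by a large amount — several tens of degrees.

Every shape is tilted by the same angle and the image corners show triangular fill wedges — a whole-image rotation by a non-right angle.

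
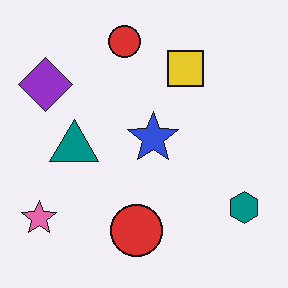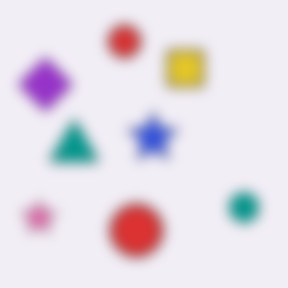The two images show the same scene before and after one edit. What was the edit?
The image was heavily blurred.

Shape edges and outlines are uniformly softened across the whole image.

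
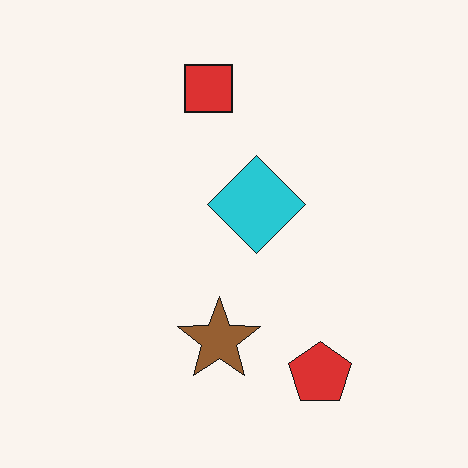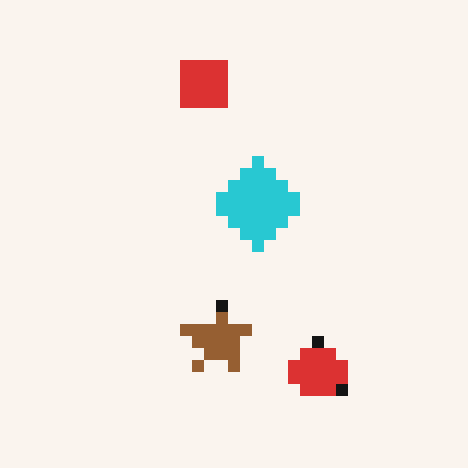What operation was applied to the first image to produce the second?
The transformation is: heavily pixelated into large blocks.

Shapes are reduced to large square blocks; fine edges and outlines are lost — a downscale-then-upscale (mosaic) effect.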